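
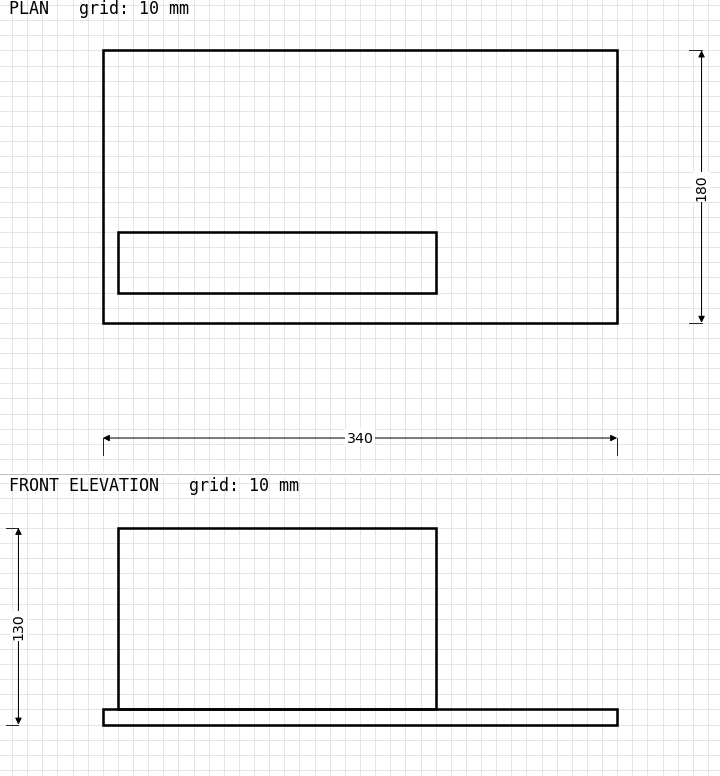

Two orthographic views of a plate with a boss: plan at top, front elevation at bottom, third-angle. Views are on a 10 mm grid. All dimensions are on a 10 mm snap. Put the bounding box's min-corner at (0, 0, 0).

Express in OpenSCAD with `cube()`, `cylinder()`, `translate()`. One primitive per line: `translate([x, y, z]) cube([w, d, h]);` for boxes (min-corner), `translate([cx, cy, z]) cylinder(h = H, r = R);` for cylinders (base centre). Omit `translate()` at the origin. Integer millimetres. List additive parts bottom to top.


cube([340, 180, 10]);
translate([10, 20, 10]) cube([210, 40, 120]);


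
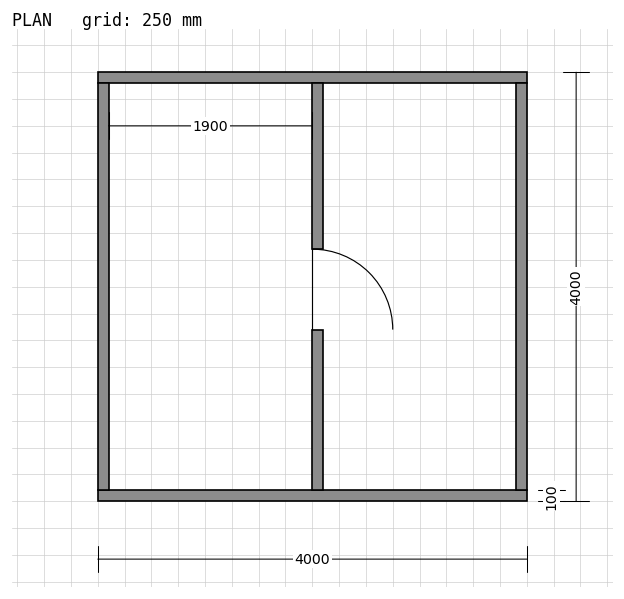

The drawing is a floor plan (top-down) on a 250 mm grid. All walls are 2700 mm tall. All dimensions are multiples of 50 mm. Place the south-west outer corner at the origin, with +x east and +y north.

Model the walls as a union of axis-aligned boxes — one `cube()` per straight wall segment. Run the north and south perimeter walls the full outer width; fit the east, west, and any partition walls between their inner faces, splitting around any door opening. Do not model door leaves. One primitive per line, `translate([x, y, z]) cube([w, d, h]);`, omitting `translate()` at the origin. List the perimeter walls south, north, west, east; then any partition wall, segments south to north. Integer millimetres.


cube([4000, 100, 2700]);
translate([0, 3900, 0]) cube([4000, 100, 2700]);
translate([0, 100, 0]) cube([100, 3800, 2700]);
translate([3900, 100, 0]) cube([100, 3800, 2700]);
translate([2000, 100, 0]) cube([100, 1500, 2700]);
translate([2000, 2350, 0]) cube([100, 1550, 2700]);


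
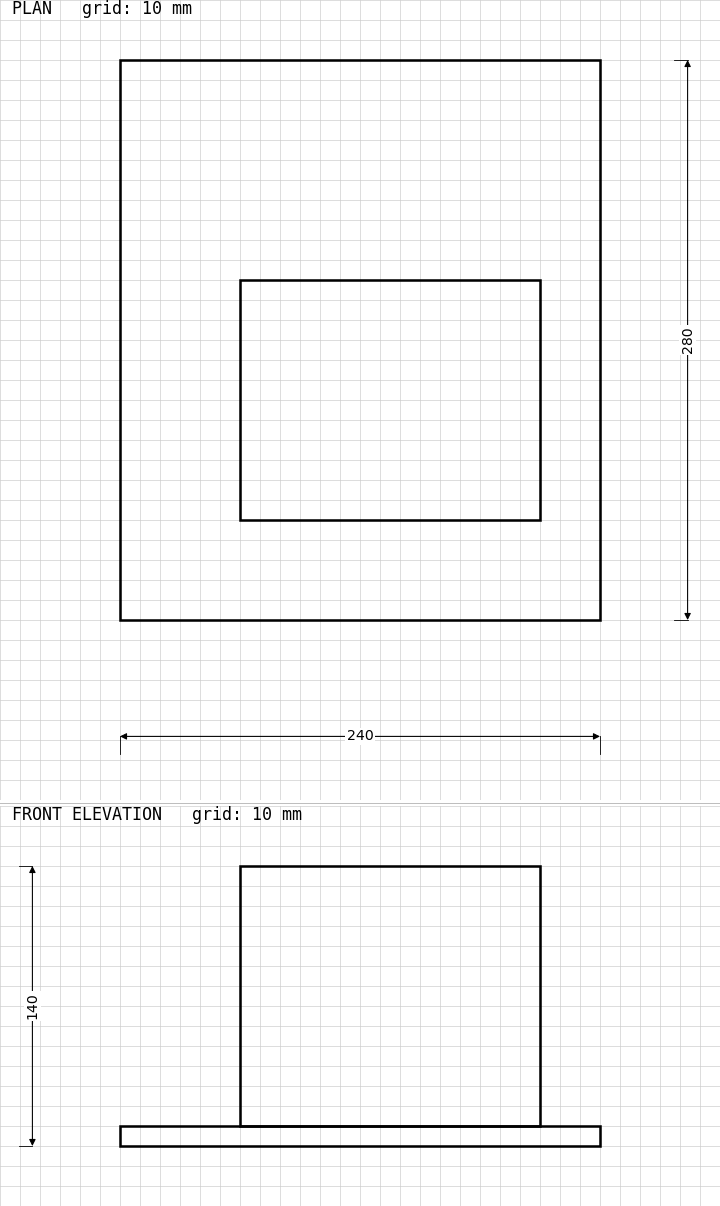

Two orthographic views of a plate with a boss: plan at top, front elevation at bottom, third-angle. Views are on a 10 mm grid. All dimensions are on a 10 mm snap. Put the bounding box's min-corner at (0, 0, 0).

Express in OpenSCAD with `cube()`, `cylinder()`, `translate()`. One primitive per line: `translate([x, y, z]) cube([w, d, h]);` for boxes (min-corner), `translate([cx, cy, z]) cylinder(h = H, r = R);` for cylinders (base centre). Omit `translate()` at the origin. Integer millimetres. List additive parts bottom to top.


cube([240, 280, 10]);
translate([60, 50, 10]) cube([150, 120, 130]);


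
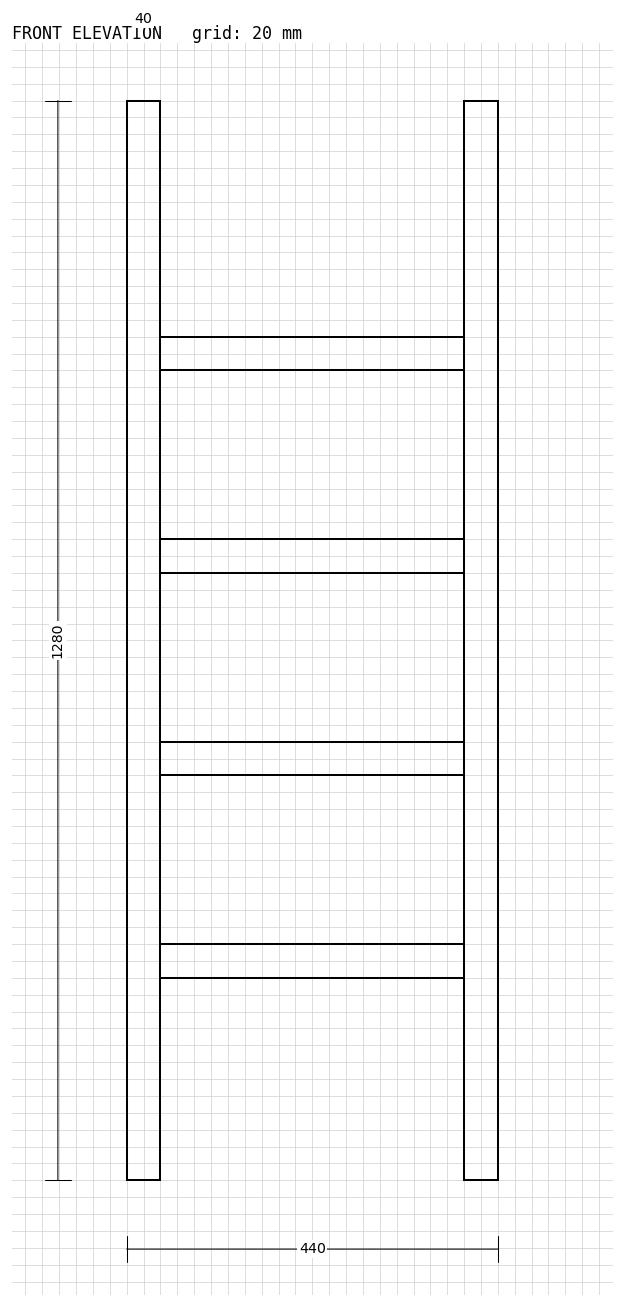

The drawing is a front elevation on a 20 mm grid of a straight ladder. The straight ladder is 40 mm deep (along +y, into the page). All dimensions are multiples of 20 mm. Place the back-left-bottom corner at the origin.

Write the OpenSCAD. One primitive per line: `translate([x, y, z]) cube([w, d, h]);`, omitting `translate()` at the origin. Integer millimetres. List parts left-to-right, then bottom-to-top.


cube([40, 40, 1280]);
translate([40, 0, 240]) cube([360, 40, 40]);
translate([40, 0, 480]) cube([360, 40, 40]);
translate([40, 0, 720]) cube([360, 40, 40]);
translate([40, 0, 960]) cube([360, 40, 40]);
translate([400, 0, 0]) cube([40, 40, 1280]);


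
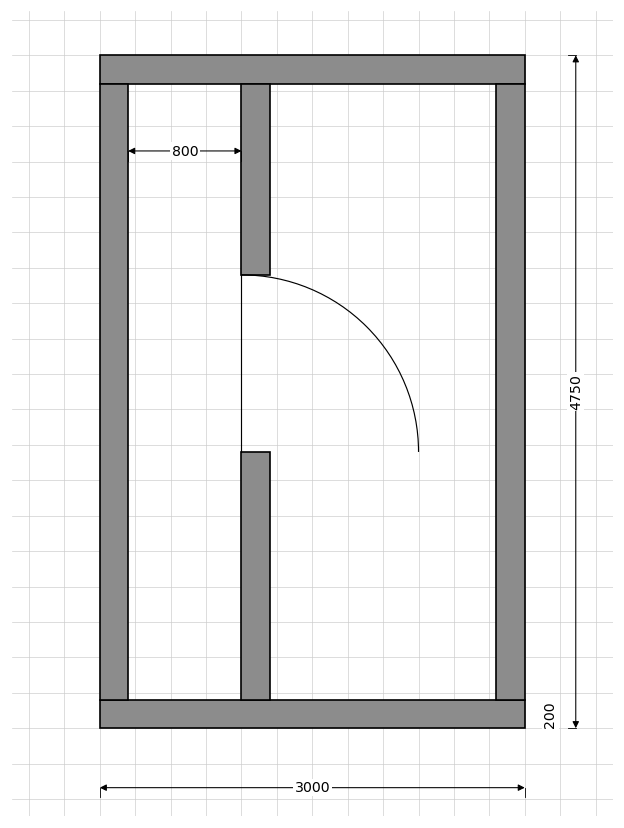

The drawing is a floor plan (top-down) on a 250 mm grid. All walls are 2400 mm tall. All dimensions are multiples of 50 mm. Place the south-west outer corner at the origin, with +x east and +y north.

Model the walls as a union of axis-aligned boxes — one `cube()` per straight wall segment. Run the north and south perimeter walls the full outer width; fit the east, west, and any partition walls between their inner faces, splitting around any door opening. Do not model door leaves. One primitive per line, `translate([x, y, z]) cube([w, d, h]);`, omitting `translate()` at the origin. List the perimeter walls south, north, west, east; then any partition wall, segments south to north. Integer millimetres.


cube([3000, 200, 2400]);
translate([0, 4550, 0]) cube([3000, 200, 2400]);
translate([0, 200, 0]) cube([200, 4350, 2400]);
translate([2800, 200, 0]) cube([200, 4350, 2400]);
translate([1000, 200, 0]) cube([200, 1750, 2400]);
translate([1000, 3200, 0]) cube([200, 1350, 2400]);


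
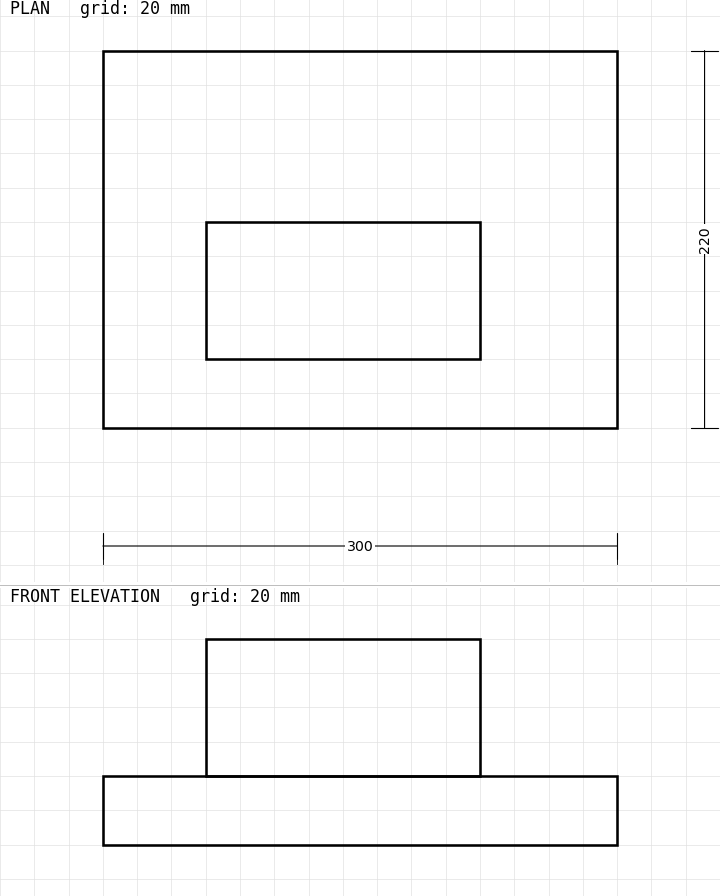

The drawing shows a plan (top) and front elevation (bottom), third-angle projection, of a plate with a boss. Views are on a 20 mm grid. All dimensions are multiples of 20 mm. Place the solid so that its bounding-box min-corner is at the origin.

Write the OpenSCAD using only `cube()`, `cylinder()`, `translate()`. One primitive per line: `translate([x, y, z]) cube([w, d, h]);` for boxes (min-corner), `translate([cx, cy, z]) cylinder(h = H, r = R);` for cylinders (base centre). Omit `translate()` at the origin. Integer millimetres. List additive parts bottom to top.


cube([300, 220, 40]);
translate([60, 40, 40]) cube([160, 80, 80]);


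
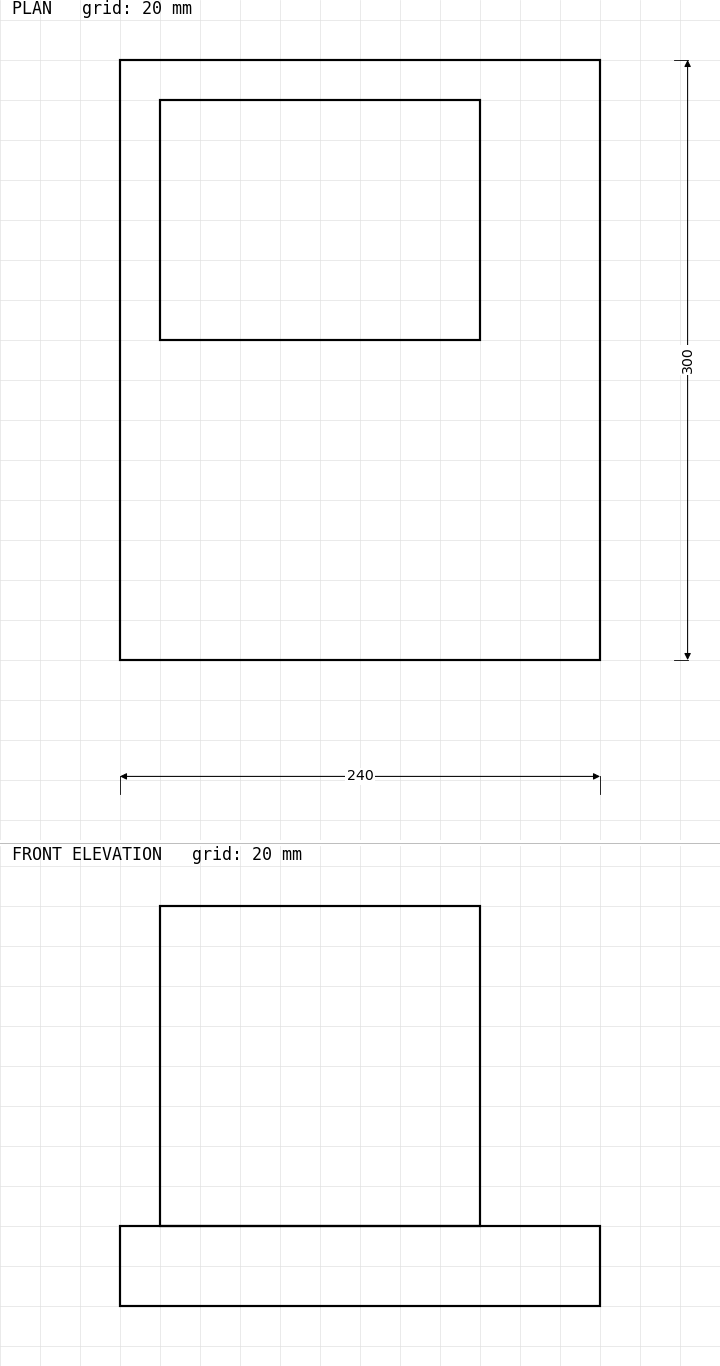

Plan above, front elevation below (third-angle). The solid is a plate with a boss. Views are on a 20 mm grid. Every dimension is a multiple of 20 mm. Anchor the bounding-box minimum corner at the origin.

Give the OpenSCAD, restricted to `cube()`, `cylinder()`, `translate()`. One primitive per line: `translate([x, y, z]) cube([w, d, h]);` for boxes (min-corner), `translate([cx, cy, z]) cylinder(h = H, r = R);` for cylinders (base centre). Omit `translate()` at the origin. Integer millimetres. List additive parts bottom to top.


cube([240, 300, 40]);
translate([20, 160, 40]) cube([160, 120, 160]);


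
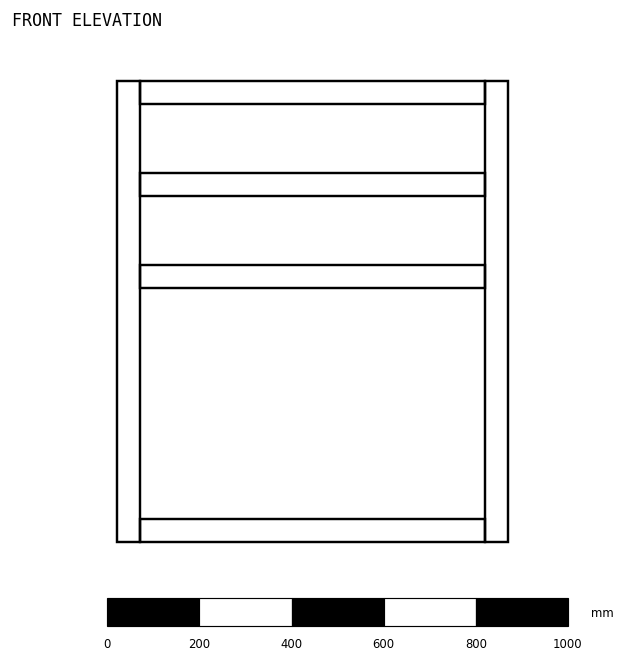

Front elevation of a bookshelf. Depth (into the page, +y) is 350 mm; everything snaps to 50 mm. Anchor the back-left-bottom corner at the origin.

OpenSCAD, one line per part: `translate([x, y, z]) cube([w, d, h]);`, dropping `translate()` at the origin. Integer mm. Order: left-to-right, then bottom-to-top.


cube([50, 350, 1000]);
translate([50, 0, 0]) cube([750, 350, 50]);
translate([50, 0, 550]) cube([750, 350, 50]);
translate([50, 0, 750]) cube([750, 350, 50]);
translate([50, 0, 950]) cube([750, 350, 50]);
translate([800, 0, 0]) cube([50, 350, 1000]);


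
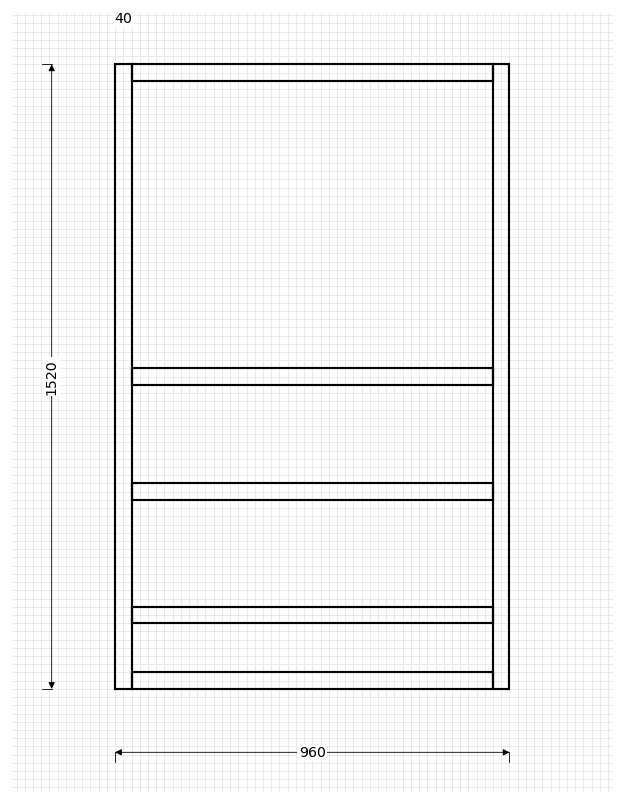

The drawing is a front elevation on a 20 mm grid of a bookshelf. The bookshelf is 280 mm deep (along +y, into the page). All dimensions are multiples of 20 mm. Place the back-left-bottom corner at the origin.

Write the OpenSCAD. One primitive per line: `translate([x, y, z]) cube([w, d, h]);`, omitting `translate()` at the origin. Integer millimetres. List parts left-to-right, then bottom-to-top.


cube([40, 280, 1520]);
translate([40, 0, 0]) cube([880, 280, 40]);
translate([40, 0, 160]) cube([880, 280, 40]);
translate([40, 0, 460]) cube([880, 280, 40]);
translate([40, 0, 740]) cube([880, 280, 40]);
translate([40, 0, 1480]) cube([880, 280, 40]);
translate([920, 0, 0]) cube([40, 280, 1520]);


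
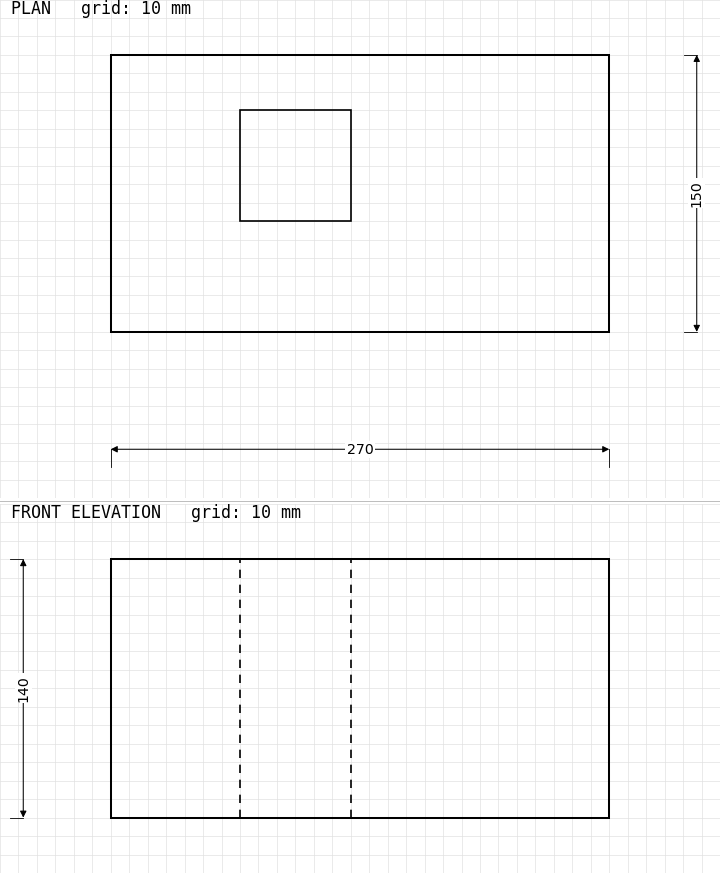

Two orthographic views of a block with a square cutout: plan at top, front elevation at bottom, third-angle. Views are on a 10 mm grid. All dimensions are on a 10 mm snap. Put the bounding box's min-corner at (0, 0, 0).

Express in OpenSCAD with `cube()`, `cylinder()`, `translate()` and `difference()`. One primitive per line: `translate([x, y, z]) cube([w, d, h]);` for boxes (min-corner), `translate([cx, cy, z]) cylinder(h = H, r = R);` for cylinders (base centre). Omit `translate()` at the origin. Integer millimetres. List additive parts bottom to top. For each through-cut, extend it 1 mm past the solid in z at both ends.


difference() {
  cube([270, 150, 140]);
  translate([70, 60, -1]) cube([60, 60, 142]);
}


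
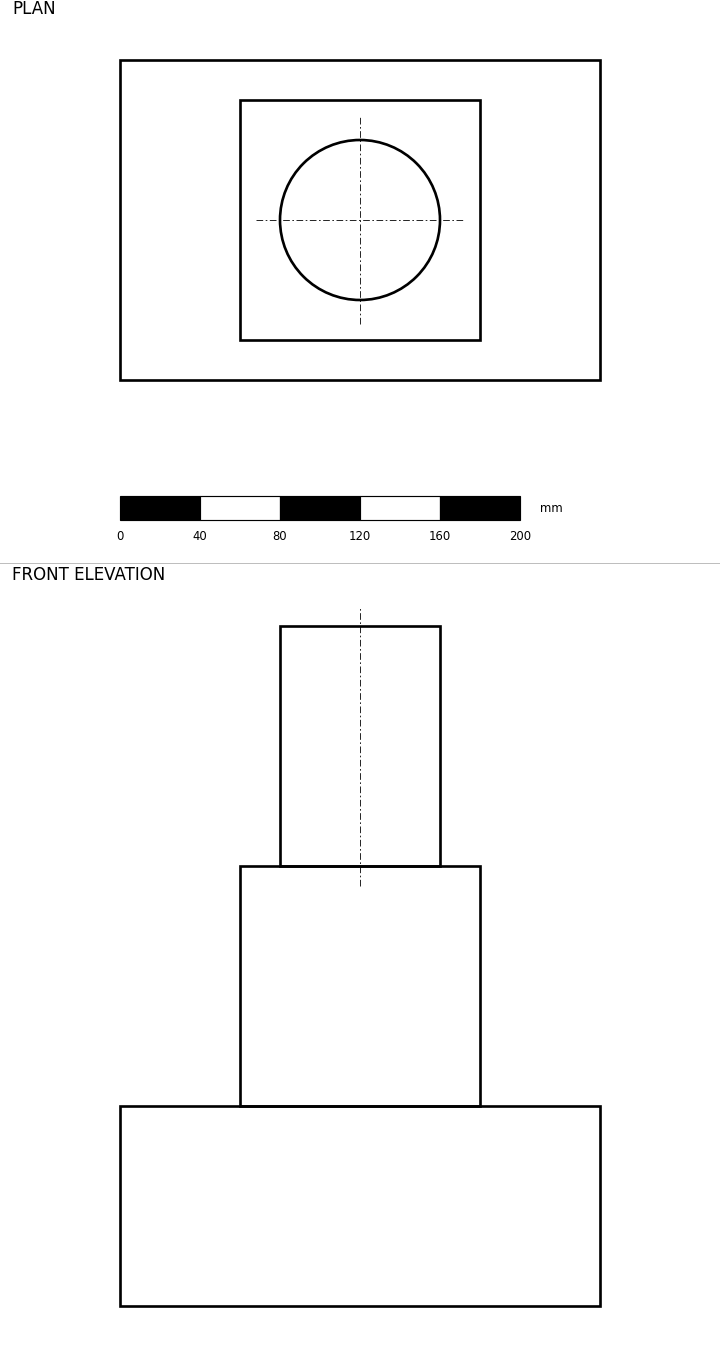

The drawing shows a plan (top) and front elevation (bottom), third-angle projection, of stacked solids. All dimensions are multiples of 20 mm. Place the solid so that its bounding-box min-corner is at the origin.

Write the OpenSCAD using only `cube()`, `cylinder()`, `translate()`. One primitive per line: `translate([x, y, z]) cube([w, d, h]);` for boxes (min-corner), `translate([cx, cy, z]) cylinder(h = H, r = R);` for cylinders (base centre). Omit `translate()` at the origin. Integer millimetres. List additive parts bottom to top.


cube([240, 160, 100]);
translate([60, 20, 100]) cube([120, 120, 120]);
translate([120, 80, 220]) cylinder(h = 120, r = 40);


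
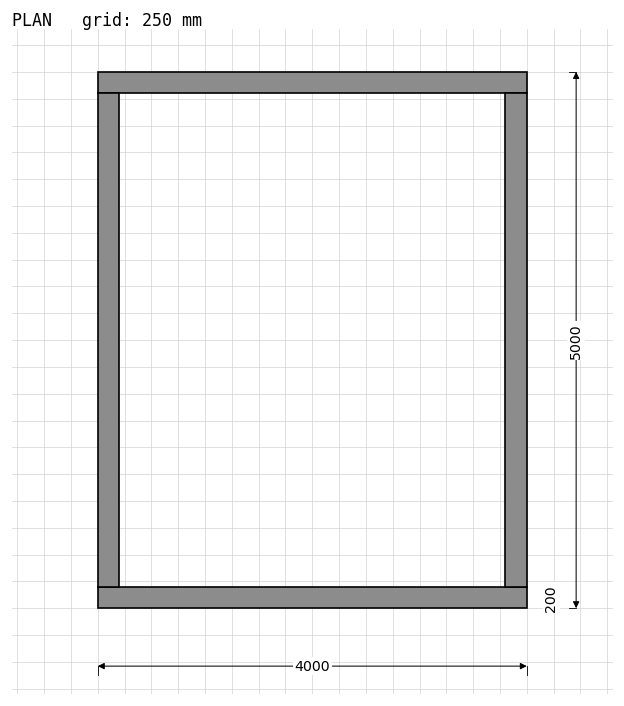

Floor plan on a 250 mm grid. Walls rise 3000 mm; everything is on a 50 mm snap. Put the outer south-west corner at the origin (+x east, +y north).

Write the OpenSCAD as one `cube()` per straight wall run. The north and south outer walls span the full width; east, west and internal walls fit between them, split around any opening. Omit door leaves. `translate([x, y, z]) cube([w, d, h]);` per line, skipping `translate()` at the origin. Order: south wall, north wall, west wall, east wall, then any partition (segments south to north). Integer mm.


cube([4000, 200, 3000]);
translate([0, 4800, 0]) cube([4000, 200, 3000]);
translate([0, 200, 0]) cube([200, 4600, 3000]);
translate([3800, 200, 0]) cube([200, 4600, 3000]);


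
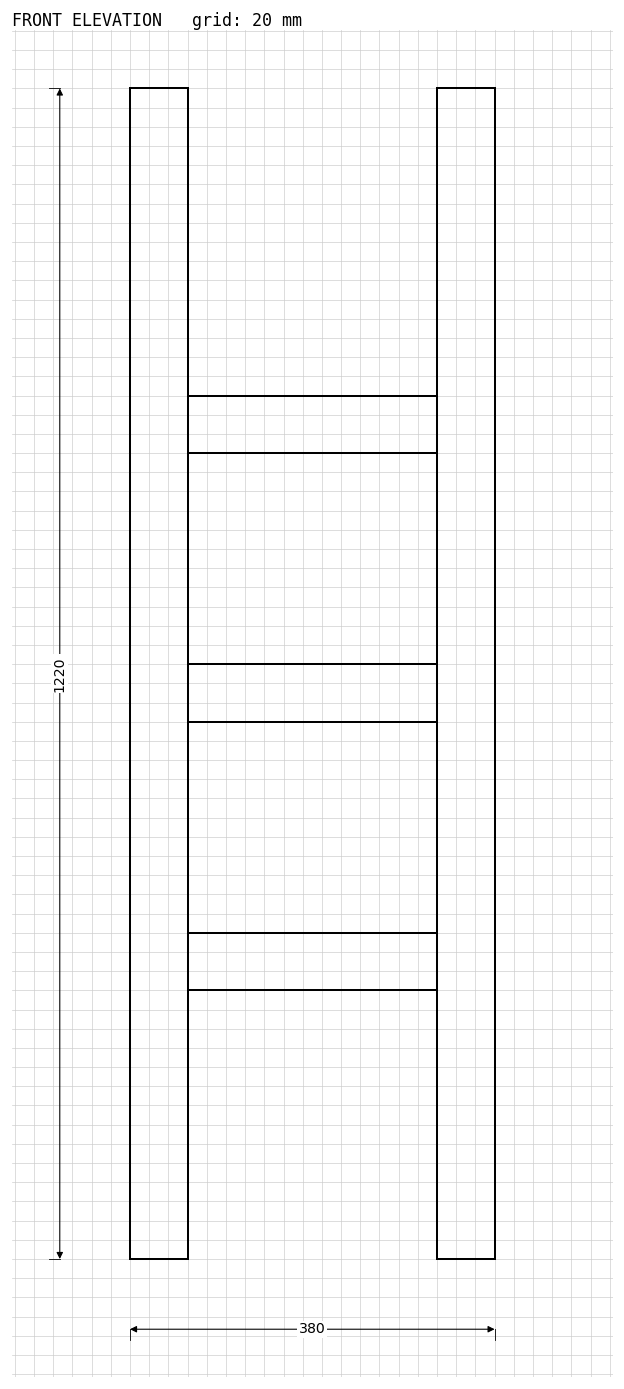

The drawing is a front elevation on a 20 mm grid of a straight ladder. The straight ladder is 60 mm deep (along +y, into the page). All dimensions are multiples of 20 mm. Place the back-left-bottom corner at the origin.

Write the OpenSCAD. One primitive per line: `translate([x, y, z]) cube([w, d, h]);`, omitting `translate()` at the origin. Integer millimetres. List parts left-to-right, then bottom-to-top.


cube([60, 60, 1220]);
translate([60, 0, 280]) cube([260, 60, 60]);
translate([60, 0, 560]) cube([260, 60, 60]);
translate([60, 0, 840]) cube([260, 60, 60]);
translate([320, 0, 0]) cube([60, 60, 1220]);


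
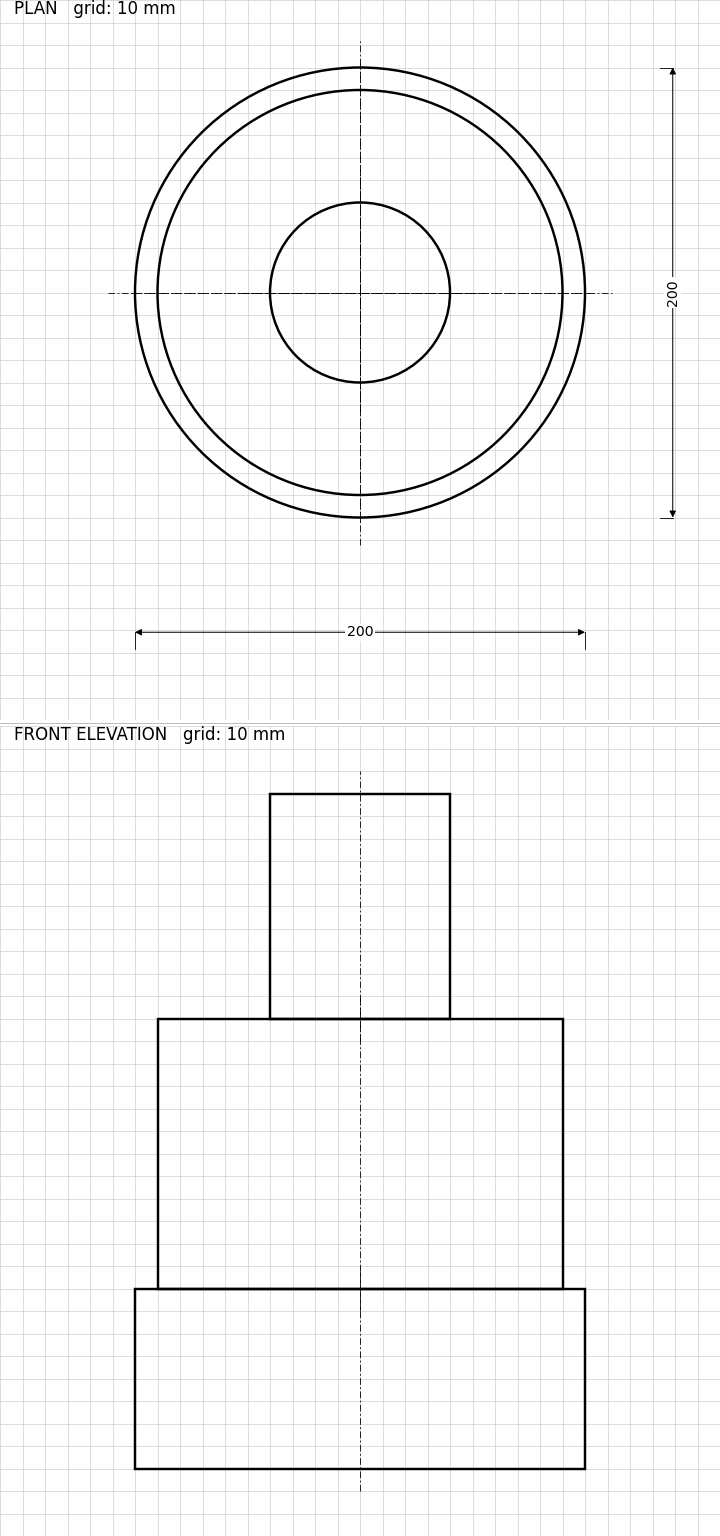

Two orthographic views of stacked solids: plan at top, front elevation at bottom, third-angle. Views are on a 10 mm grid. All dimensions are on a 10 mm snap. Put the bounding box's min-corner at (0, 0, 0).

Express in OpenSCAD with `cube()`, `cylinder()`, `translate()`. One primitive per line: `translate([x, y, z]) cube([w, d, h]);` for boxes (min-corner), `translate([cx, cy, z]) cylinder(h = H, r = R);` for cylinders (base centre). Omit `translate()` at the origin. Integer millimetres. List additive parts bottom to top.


translate([100, 100, 0]) cylinder(h = 80, r = 100);
translate([100, 100, 80]) cylinder(h = 120, r = 90);
translate([100, 100, 200]) cylinder(h = 100, r = 40);


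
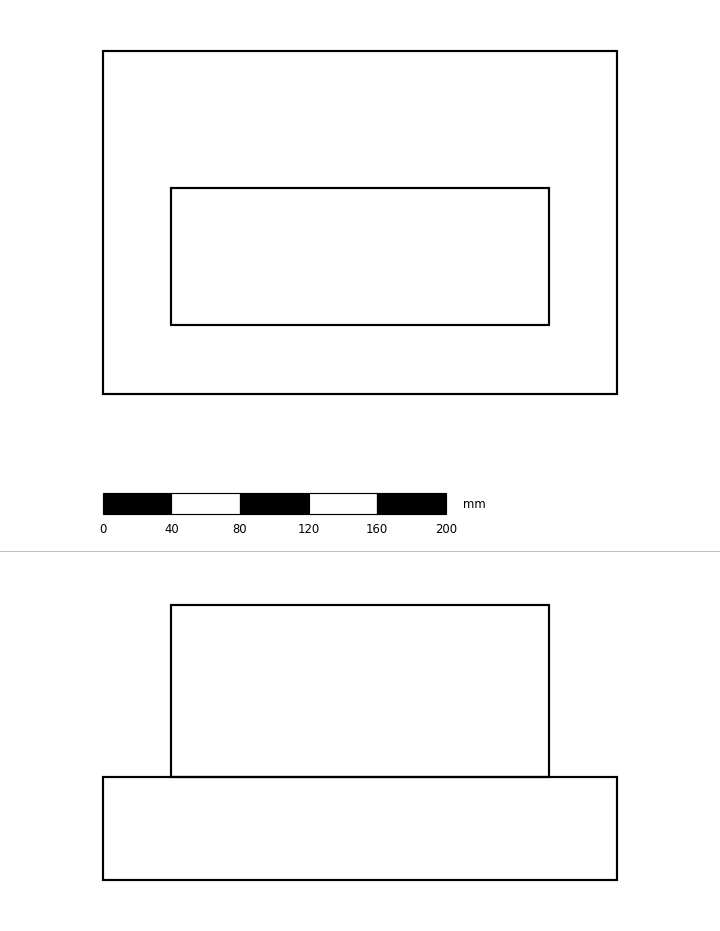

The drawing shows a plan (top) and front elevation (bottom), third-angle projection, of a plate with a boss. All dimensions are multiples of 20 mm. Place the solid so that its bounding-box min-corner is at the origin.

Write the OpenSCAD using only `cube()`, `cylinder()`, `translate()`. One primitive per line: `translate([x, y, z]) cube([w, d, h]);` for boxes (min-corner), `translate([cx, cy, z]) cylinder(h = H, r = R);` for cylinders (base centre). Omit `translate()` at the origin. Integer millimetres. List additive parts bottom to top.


cube([300, 200, 60]);
translate([40, 40, 60]) cube([220, 80, 100]);


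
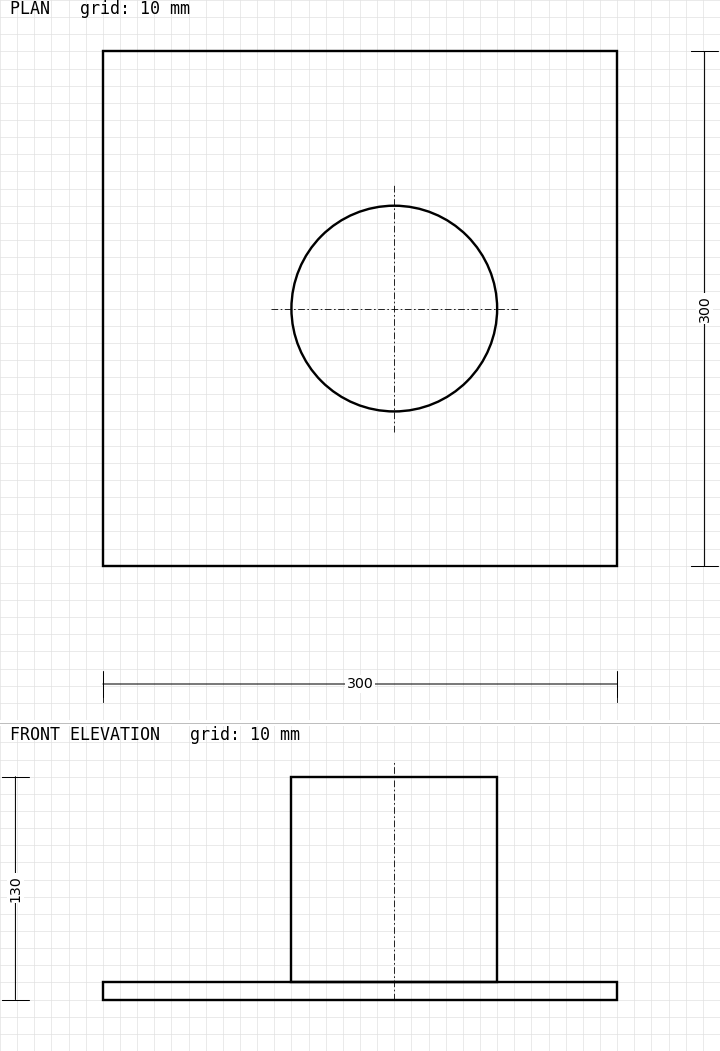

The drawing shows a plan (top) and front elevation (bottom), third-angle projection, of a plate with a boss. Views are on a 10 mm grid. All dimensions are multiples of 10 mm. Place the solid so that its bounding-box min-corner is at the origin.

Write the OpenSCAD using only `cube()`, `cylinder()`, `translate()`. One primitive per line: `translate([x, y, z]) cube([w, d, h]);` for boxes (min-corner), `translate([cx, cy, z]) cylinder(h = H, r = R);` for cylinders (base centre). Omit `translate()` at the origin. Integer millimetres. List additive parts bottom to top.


cube([300, 300, 10]);
translate([170, 150, 10]) cylinder(h = 120, r = 60);


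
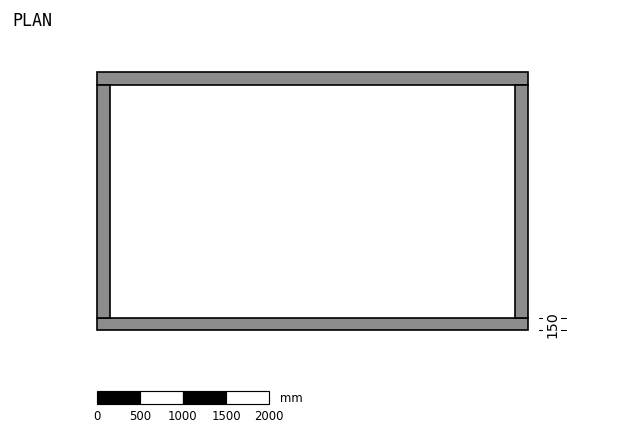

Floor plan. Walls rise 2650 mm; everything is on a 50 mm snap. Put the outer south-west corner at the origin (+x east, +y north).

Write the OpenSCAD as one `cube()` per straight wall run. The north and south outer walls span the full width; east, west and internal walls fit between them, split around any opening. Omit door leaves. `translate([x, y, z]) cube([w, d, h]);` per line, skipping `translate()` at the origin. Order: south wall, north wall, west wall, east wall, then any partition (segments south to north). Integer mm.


cube([5000, 150, 2650]);
translate([0, 2850, 0]) cube([5000, 150, 2650]);
translate([0, 150, 0]) cube([150, 2700, 2650]);
translate([4850, 150, 0]) cube([150, 2700, 2650]);


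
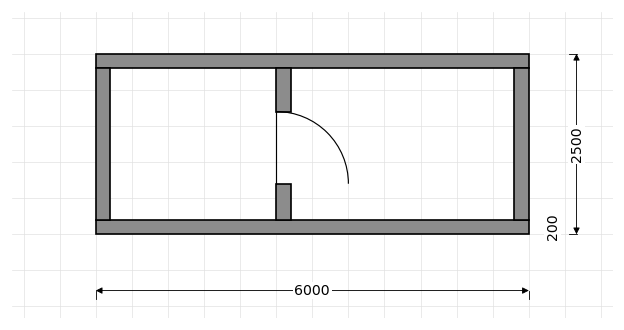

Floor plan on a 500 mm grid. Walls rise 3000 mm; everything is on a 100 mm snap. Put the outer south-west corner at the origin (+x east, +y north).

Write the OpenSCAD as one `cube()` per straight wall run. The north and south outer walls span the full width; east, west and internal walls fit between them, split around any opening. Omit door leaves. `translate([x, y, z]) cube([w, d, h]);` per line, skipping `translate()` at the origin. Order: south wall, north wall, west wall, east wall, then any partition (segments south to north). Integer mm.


cube([6000, 200, 3000]);
translate([0, 2300, 0]) cube([6000, 200, 3000]);
translate([0, 200, 0]) cube([200, 2100, 3000]);
translate([5800, 200, 0]) cube([200, 2100, 3000]);
translate([2500, 200, 0]) cube([200, 500, 3000]);
translate([2500, 1700, 0]) cube([200, 600, 3000]);


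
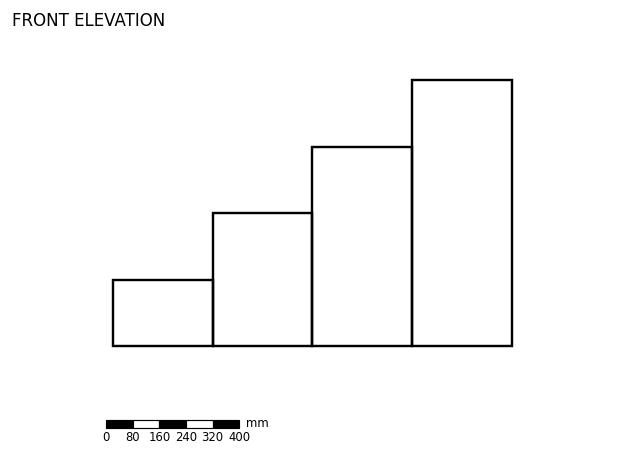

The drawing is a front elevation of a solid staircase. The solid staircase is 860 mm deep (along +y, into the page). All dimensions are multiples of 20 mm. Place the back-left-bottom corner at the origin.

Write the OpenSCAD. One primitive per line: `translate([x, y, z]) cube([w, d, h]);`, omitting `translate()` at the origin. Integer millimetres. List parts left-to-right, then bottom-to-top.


cube([300, 860, 200]);
translate([300, 0, 0]) cube([300, 860, 400]);
translate([600, 0, 0]) cube([300, 860, 600]);
translate([900, 0, 0]) cube([300, 860, 800]);


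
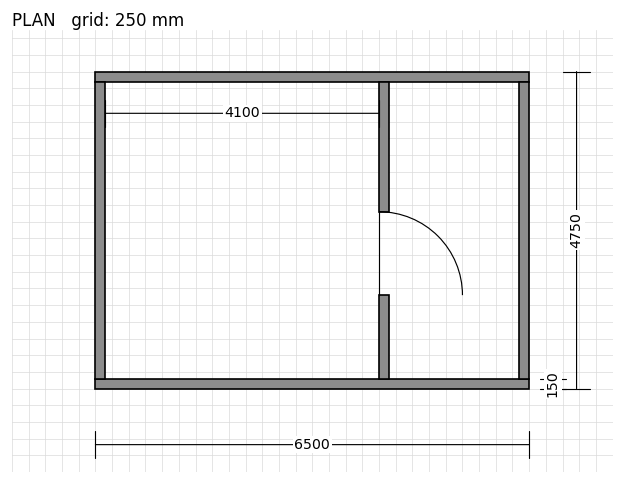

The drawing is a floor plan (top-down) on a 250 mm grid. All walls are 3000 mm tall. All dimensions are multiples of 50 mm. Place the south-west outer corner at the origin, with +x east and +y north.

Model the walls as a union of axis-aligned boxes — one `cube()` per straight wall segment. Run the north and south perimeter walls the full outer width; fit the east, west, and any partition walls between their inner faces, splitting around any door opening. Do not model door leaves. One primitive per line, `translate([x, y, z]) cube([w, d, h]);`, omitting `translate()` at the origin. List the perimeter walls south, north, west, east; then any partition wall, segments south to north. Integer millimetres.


cube([6500, 150, 3000]);
translate([0, 4600, 0]) cube([6500, 150, 3000]);
translate([0, 150, 0]) cube([150, 4450, 3000]);
translate([6350, 150, 0]) cube([150, 4450, 3000]);
translate([4250, 150, 0]) cube([150, 1250, 3000]);
translate([4250, 2650, 0]) cube([150, 1950, 3000]);


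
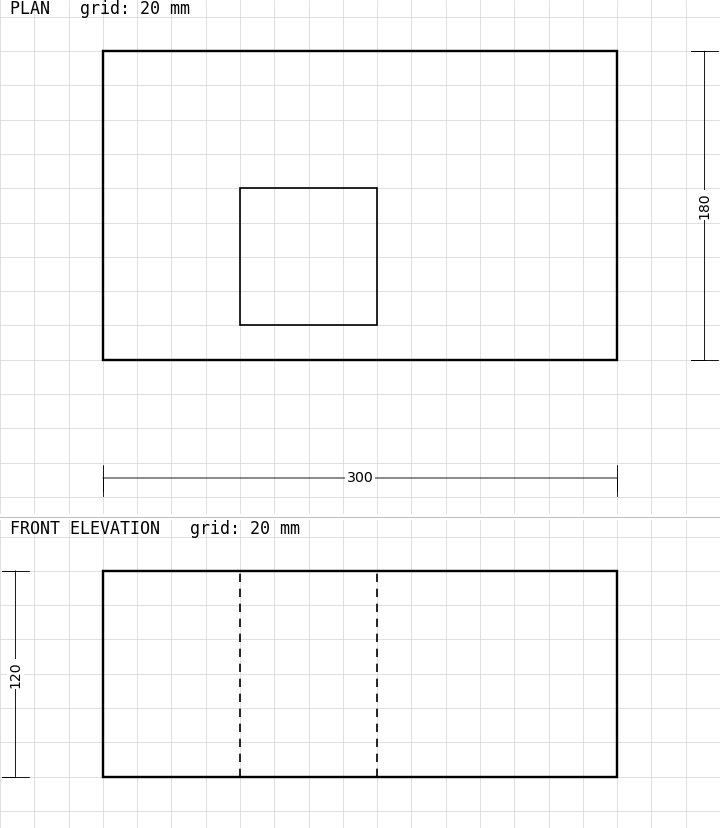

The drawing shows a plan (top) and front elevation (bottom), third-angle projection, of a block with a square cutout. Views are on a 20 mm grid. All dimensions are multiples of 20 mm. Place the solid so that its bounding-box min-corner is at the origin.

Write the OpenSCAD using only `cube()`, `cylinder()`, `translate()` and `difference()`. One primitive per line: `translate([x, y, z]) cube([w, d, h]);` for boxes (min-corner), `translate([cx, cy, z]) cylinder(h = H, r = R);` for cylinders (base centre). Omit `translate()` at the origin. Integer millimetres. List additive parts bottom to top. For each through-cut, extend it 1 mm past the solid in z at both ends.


difference() {
  cube([300, 180, 120]);
  translate([80, 20, -1]) cube([80, 80, 122]);
}


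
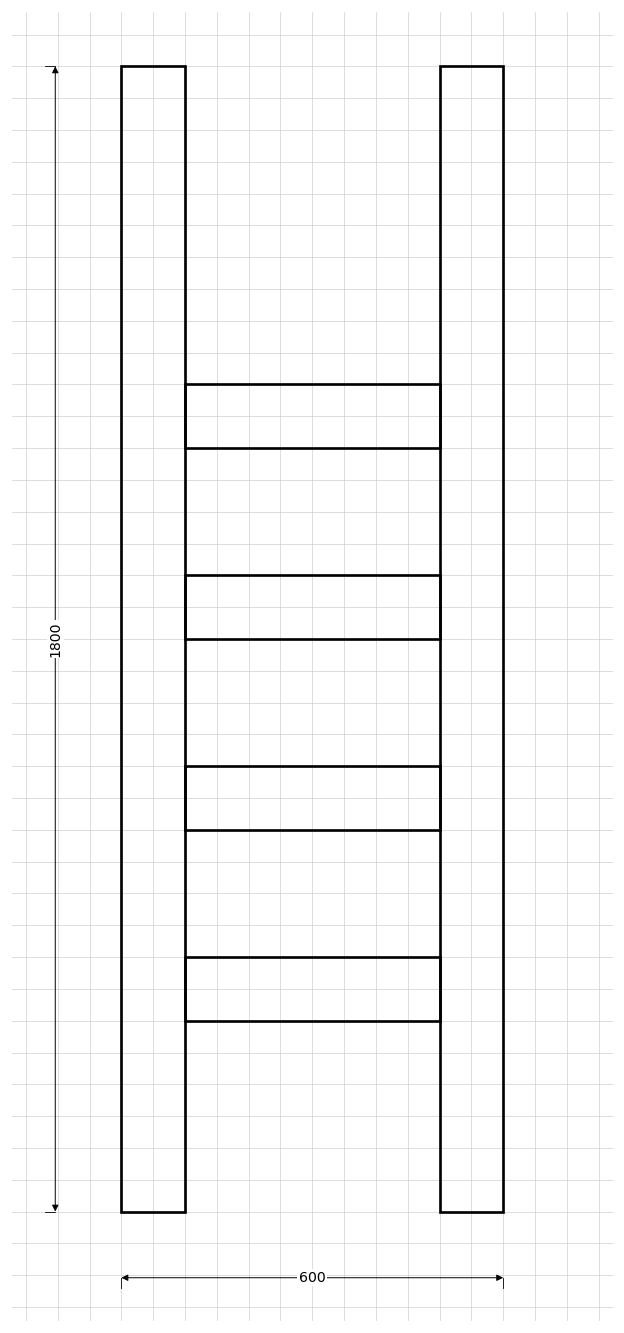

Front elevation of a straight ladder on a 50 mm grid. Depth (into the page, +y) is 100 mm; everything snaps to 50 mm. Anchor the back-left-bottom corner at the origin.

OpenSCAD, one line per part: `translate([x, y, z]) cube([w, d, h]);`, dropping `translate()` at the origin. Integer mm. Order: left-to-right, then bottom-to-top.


cube([100, 100, 1800]);
translate([100, 0, 300]) cube([400, 100, 100]);
translate([100, 0, 600]) cube([400, 100, 100]);
translate([100, 0, 900]) cube([400, 100, 100]);
translate([100, 0, 1200]) cube([400, 100, 100]);
translate([500, 0, 0]) cube([100, 100, 1800]);


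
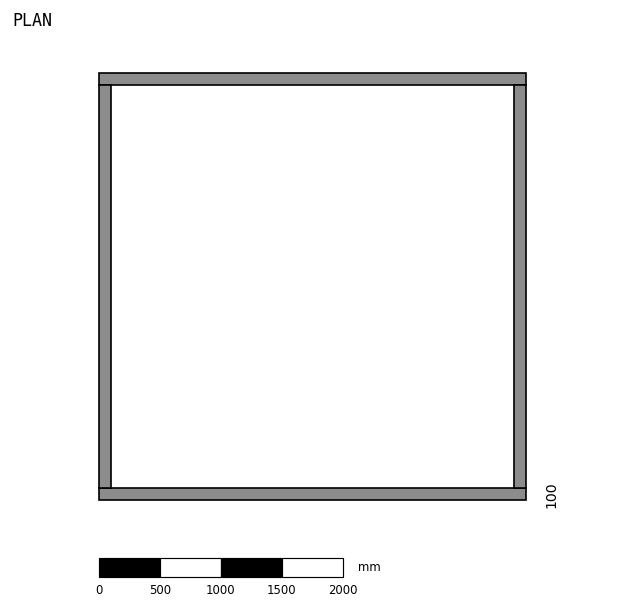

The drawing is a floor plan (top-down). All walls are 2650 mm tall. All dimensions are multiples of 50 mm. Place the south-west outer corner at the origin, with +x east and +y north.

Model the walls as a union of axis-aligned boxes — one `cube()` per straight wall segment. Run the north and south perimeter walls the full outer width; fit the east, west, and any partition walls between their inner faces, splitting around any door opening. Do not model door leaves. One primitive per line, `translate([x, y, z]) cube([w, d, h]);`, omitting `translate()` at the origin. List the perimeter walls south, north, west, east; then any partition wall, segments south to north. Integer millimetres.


cube([3500, 100, 2650]);
translate([0, 3400, 0]) cube([3500, 100, 2650]);
translate([0, 100, 0]) cube([100, 3300, 2650]);
translate([3400, 100, 0]) cube([100, 3300, 2650]);


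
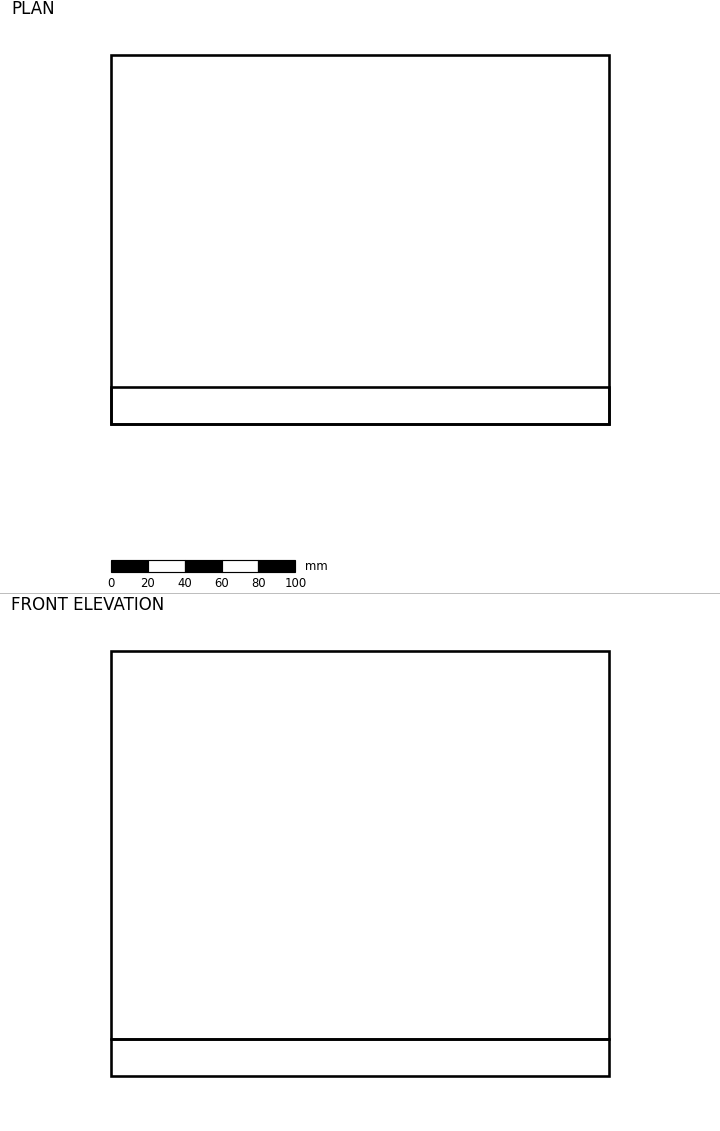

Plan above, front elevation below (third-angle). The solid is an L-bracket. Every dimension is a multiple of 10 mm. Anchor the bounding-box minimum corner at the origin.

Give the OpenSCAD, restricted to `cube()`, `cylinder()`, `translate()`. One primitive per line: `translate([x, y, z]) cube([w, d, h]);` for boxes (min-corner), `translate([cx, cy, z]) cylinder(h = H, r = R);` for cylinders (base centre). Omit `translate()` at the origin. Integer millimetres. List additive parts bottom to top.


cube([270, 200, 20]);
translate([0, 0, 20]) cube([270, 20, 210]);


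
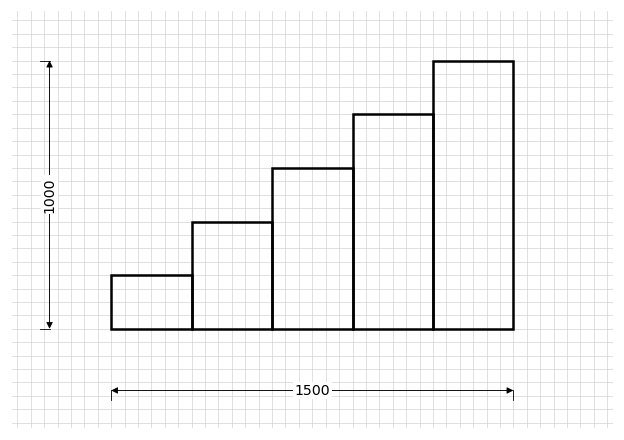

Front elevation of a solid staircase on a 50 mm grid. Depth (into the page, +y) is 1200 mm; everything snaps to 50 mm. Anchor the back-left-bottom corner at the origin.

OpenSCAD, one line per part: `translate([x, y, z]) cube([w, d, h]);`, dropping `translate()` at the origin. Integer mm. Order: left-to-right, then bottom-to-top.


cube([300, 1200, 200]);
translate([300, 0, 0]) cube([300, 1200, 400]);
translate([600, 0, 0]) cube([300, 1200, 600]);
translate([900, 0, 0]) cube([300, 1200, 800]);
translate([1200, 0, 0]) cube([300, 1200, 1000]);


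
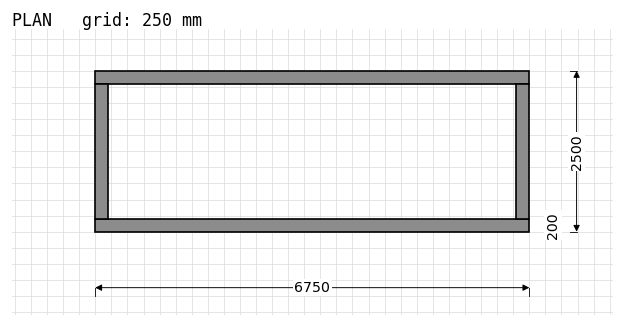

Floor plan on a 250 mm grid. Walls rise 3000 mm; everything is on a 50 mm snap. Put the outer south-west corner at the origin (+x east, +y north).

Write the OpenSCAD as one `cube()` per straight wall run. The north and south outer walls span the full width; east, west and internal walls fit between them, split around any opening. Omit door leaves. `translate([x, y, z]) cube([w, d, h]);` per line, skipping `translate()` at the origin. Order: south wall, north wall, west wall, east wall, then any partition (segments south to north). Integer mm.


cube([6750, 200, 3000]);
translate([0, 2300, 0]) cube([6750, 200, 3000]);
translate([0, 200, 0]) cube([200, 2100, 3000]);
translate([6550, 200, 0]) cube([200, 2100, 3000]);


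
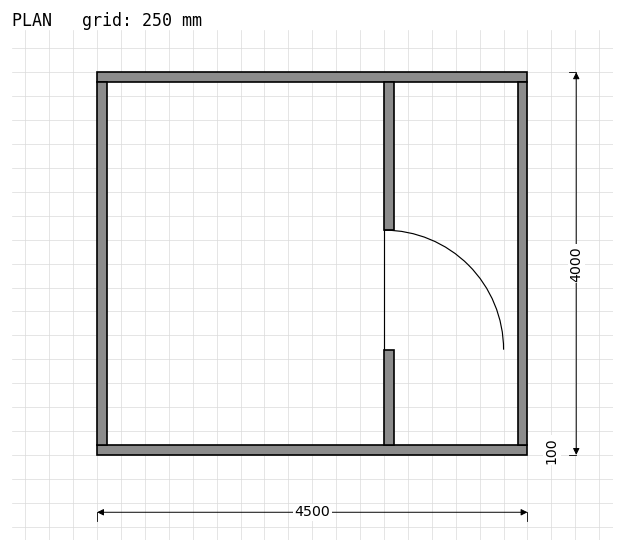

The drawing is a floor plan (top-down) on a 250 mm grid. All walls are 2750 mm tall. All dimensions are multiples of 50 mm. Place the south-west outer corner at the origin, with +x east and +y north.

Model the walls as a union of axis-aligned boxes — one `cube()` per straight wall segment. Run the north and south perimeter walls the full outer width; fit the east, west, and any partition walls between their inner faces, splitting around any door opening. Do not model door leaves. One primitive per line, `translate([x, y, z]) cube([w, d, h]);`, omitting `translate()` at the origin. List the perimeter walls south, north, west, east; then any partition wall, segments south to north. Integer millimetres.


cube([4500, 100, 2750]);
translate([0, 3900, 0]) cube([4500, 100, 2750]);
translate([0, 100, 0]) cube([100, 3800, 2750]);
translate([4400, 100, 0]) cube([100, 3800, 2750]);
translate([3000, 100, 0]) cube([100, 1000, 2750]);
translate([3000, 2350, 0]) cube([100, 1550, 2750]);


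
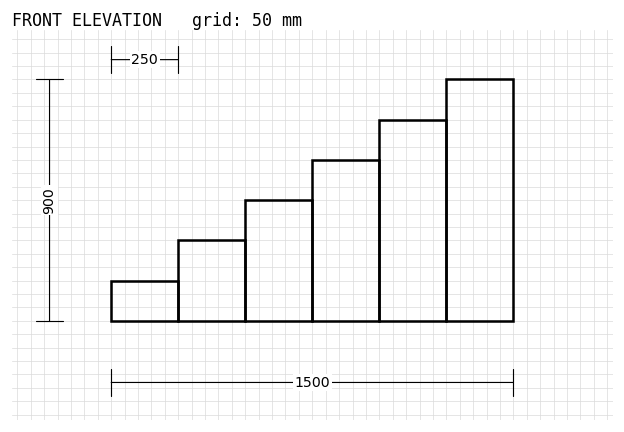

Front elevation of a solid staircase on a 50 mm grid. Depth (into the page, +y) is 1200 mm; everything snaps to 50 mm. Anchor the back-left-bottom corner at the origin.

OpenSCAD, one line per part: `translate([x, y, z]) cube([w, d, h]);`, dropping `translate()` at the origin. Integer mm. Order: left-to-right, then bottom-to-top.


cube([250, 1200, 150]);
translate([250, 0, 0]) cube([250, 1200, 300]);
translate([500, 0, 0]) cube([250, 1200, 450]);
translate([750, 0, 0]) cube([250, 1200, 600]);
translate([1000, 0, 0]) cube([250, 1200, 750]);
translate([1250, 0, 0]) cube([250, 1200, 900]);


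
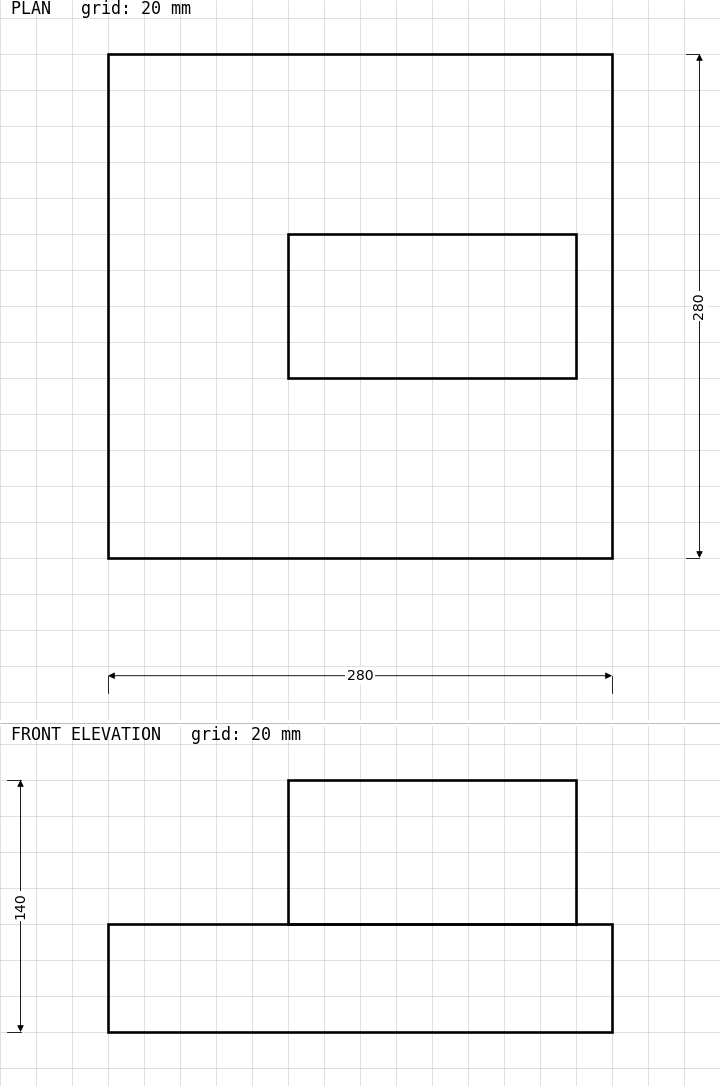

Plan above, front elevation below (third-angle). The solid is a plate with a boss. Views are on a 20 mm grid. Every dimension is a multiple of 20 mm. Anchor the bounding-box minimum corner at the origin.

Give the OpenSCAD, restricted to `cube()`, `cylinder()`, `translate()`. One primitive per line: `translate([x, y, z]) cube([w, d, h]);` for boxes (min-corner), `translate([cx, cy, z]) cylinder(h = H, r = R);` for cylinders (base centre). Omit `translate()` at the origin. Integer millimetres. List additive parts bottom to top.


cube([280, 280, 60]);
translate([100, 100, 60]) cube([160, 80, 80]);


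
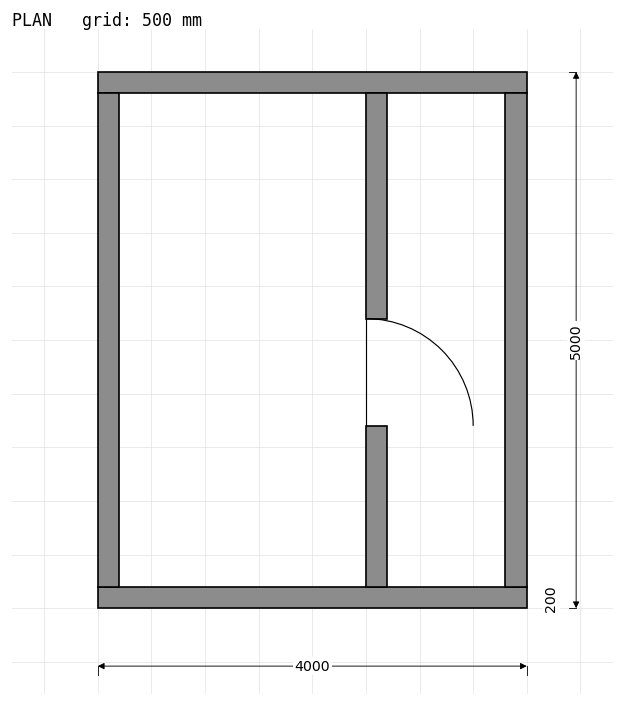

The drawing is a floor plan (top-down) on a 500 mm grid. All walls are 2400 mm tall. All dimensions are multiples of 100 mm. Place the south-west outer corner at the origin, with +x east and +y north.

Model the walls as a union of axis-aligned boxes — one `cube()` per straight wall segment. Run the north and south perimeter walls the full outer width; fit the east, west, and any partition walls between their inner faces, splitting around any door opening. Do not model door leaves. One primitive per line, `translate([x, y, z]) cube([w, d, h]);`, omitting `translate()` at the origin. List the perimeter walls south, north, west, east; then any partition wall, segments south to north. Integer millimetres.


cube([4000, 200, 2400]);
translate([0, 4800, 0]) cube([4000, 200, 2400]);
translate([0, 200, 0]) cube([200, 4600, 2400]);
translate([3800, 200, 0]) cube([200, 4600, 2400]);
translate([2500, 200, 0]) cube([200, 1500, 2400]);
translate([2500, 2700, 0]) cube([200, 2100, 2400]);


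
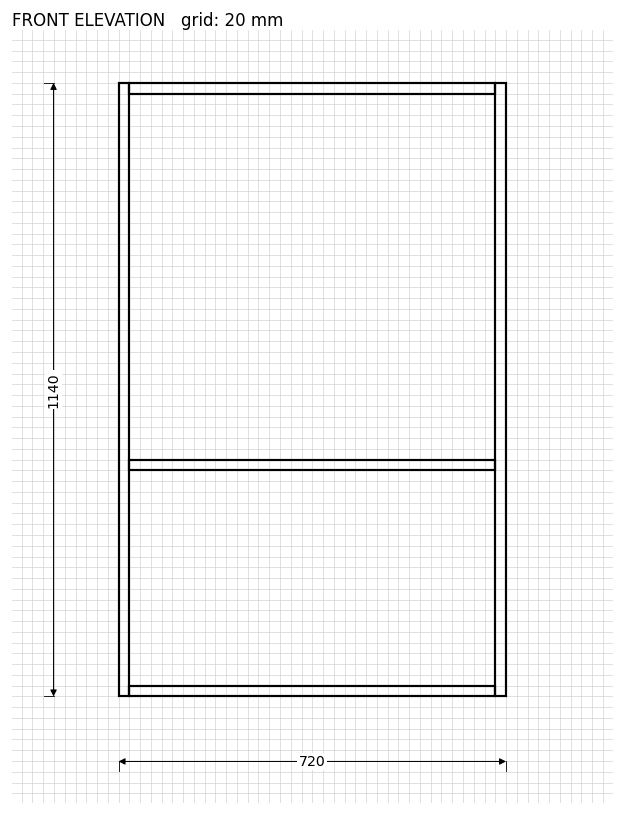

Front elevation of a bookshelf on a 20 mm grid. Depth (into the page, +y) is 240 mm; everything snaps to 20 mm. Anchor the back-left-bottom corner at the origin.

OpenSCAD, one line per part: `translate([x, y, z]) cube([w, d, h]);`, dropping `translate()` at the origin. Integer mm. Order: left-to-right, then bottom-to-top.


cube([20, 240, 1140]);
translate([20, 0, 0]) cube([680, 240, 20]);
translate([20, 0, 420]) cube([680, 240, 20]);
translate([20, 0, 1120]) cube([680, 240, 20]);
translate([700, 0, 0]) cube([20, 240, 1140]);


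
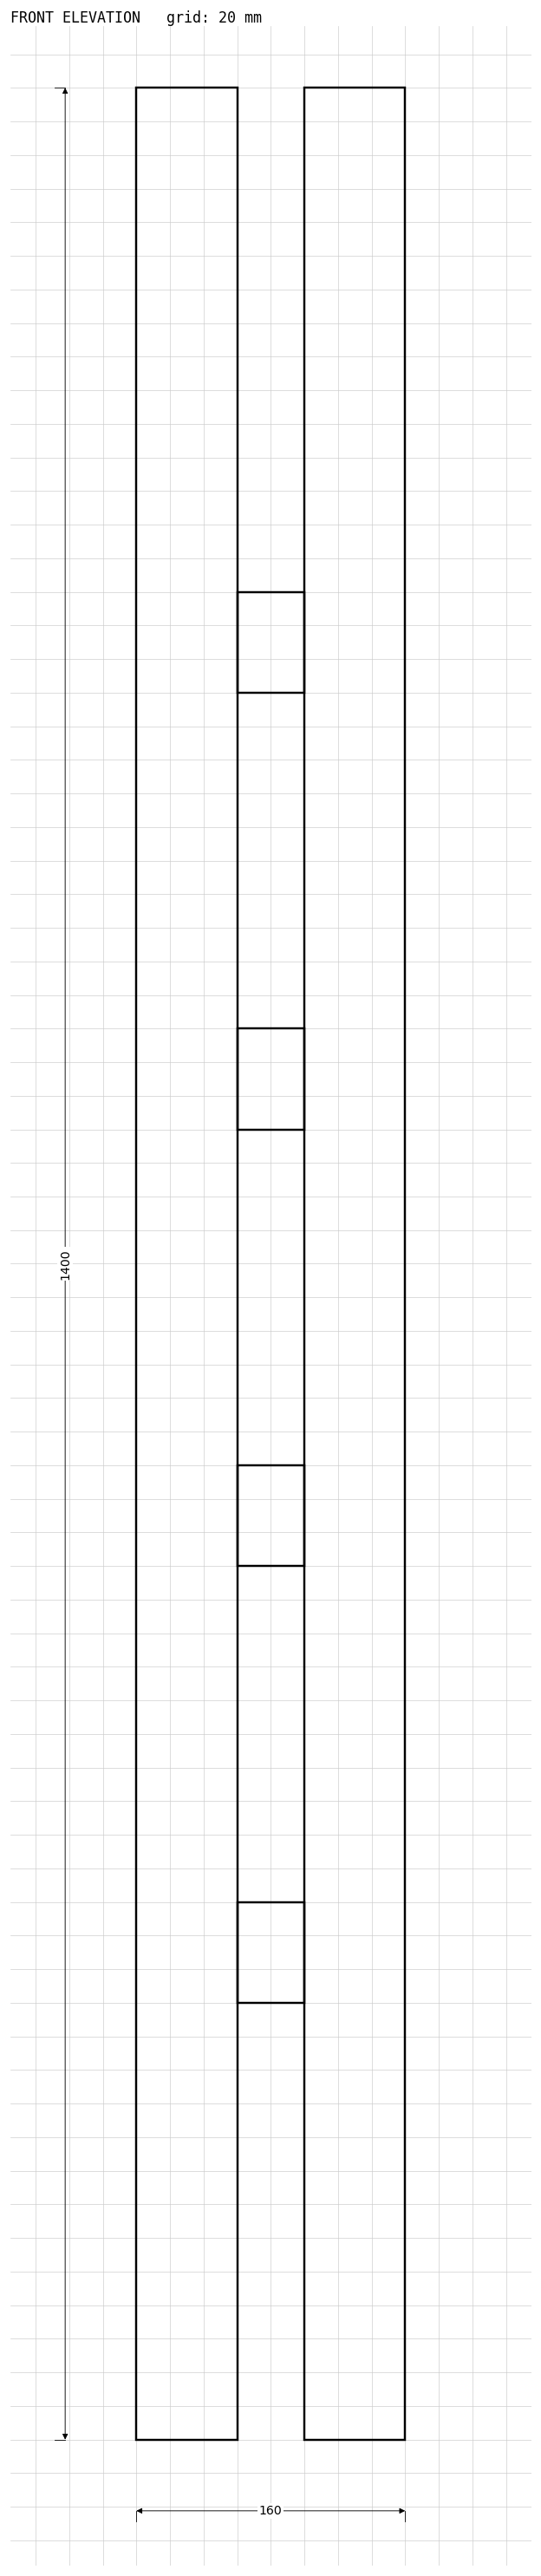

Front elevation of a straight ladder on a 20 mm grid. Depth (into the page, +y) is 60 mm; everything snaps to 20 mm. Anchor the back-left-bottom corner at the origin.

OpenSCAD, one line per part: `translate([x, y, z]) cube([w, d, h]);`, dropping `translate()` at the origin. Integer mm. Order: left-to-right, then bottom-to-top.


cube([60, 60, 1400]);
translate([60, 0, 260]) cube([40, 60, 60]);
translate([60, 0, 520]) cube([40, 60, 60]);
translate([60, 0, 780]) cube([40, 60, 60]);
translate([60, 0, 1040]) cube([40, 60, 60]);
translate([100, 0, 0]) cube([60, 60, 1400]);


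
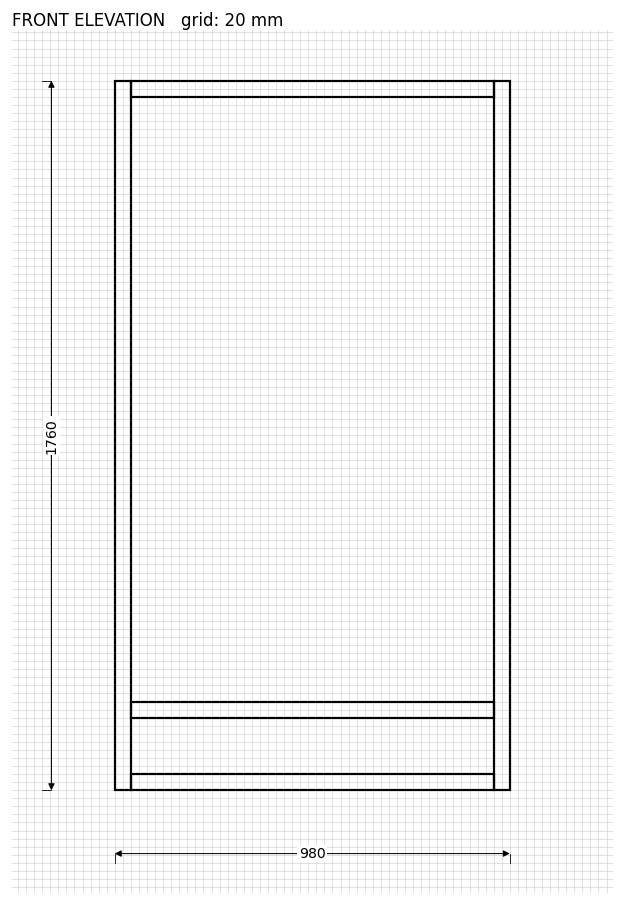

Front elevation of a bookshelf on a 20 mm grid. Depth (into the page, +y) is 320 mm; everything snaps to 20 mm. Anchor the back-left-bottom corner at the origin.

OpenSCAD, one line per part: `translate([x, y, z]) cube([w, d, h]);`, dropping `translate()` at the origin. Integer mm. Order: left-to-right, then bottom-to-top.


cube([40, 320, 1760]);
translate([40, 0, 0]) cube([900, 320, 40]);
translate([40, 0, 180]) cube([900, 320, 40]);
translate([40, 0, 1720]) cube([900, 320, 40]);
translate([940, 0, 0]) cube([40, 320, 1760]);


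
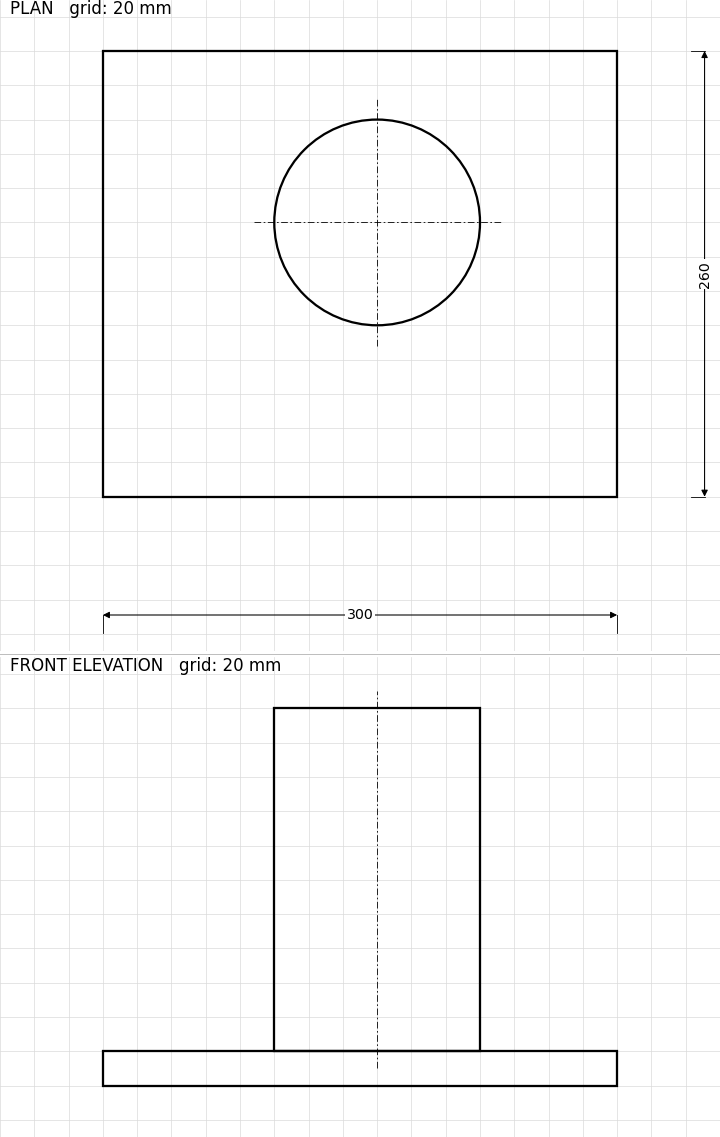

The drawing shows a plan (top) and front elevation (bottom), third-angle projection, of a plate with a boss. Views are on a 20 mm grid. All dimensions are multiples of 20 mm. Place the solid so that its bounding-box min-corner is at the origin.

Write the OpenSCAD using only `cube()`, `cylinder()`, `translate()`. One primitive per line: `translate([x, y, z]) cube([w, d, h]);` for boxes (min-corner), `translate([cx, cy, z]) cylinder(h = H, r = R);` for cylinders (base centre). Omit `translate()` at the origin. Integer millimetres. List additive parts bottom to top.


cube([300, 260, 20]);
translate([160, 160, 20]) cylinder(h = 200, r = 60);


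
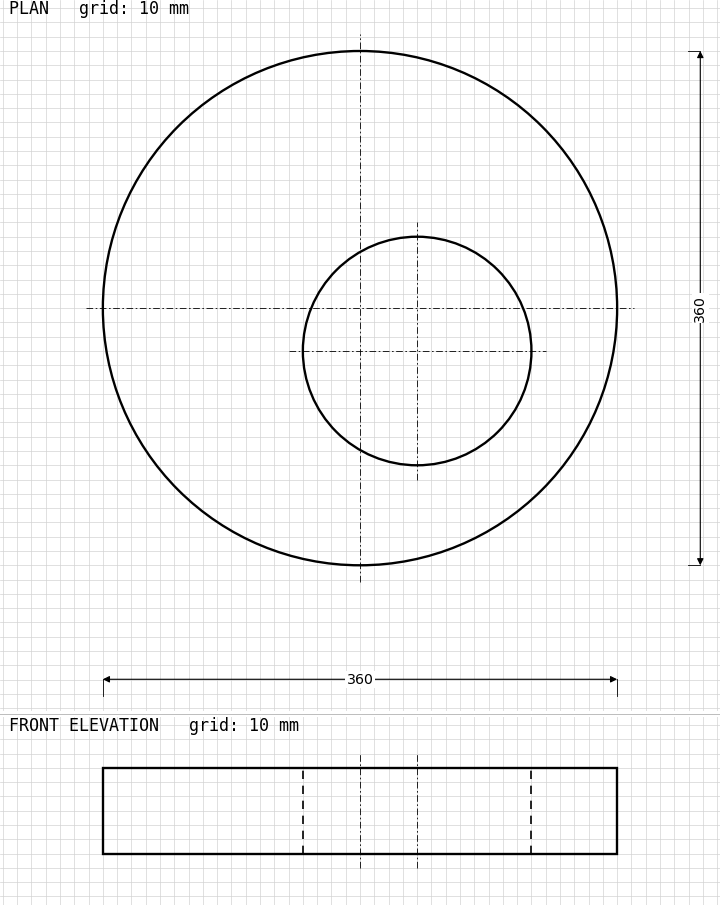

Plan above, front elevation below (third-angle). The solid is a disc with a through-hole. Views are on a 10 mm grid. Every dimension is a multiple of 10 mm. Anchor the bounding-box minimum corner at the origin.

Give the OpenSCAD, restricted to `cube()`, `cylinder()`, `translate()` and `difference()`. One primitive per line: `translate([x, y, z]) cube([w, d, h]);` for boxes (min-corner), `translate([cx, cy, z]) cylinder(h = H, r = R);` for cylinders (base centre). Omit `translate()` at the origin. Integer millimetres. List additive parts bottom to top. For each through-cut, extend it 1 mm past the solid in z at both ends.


difference() {
  translate([180, 180, 0]) cylinder(h = 60, r = 180);
  translate([220, 150, -1]) cylinder(h = 62, r = 80);
}


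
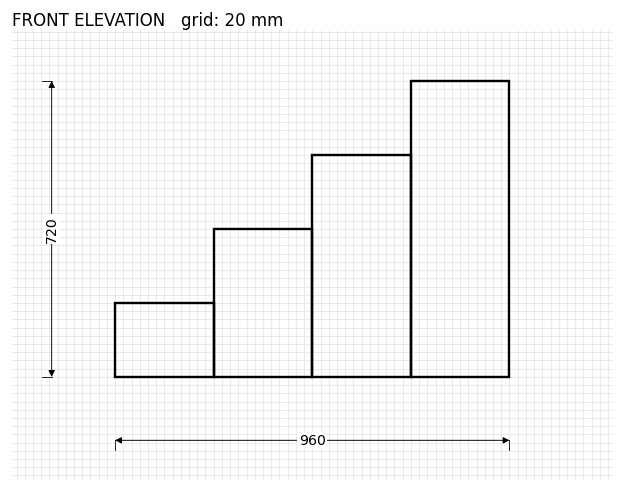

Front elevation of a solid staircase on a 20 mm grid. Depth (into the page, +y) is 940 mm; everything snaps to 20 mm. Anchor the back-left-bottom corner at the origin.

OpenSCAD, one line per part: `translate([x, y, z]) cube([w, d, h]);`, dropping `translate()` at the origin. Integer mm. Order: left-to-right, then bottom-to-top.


cube([240, 940, 180]);
translate([240, 0, 0]) cube([240, 940, 360]);
translate([480, 0, 0]) cube([240, 940, 540]);
translate([720, 0, 0]) cube([240, 940, 720]);


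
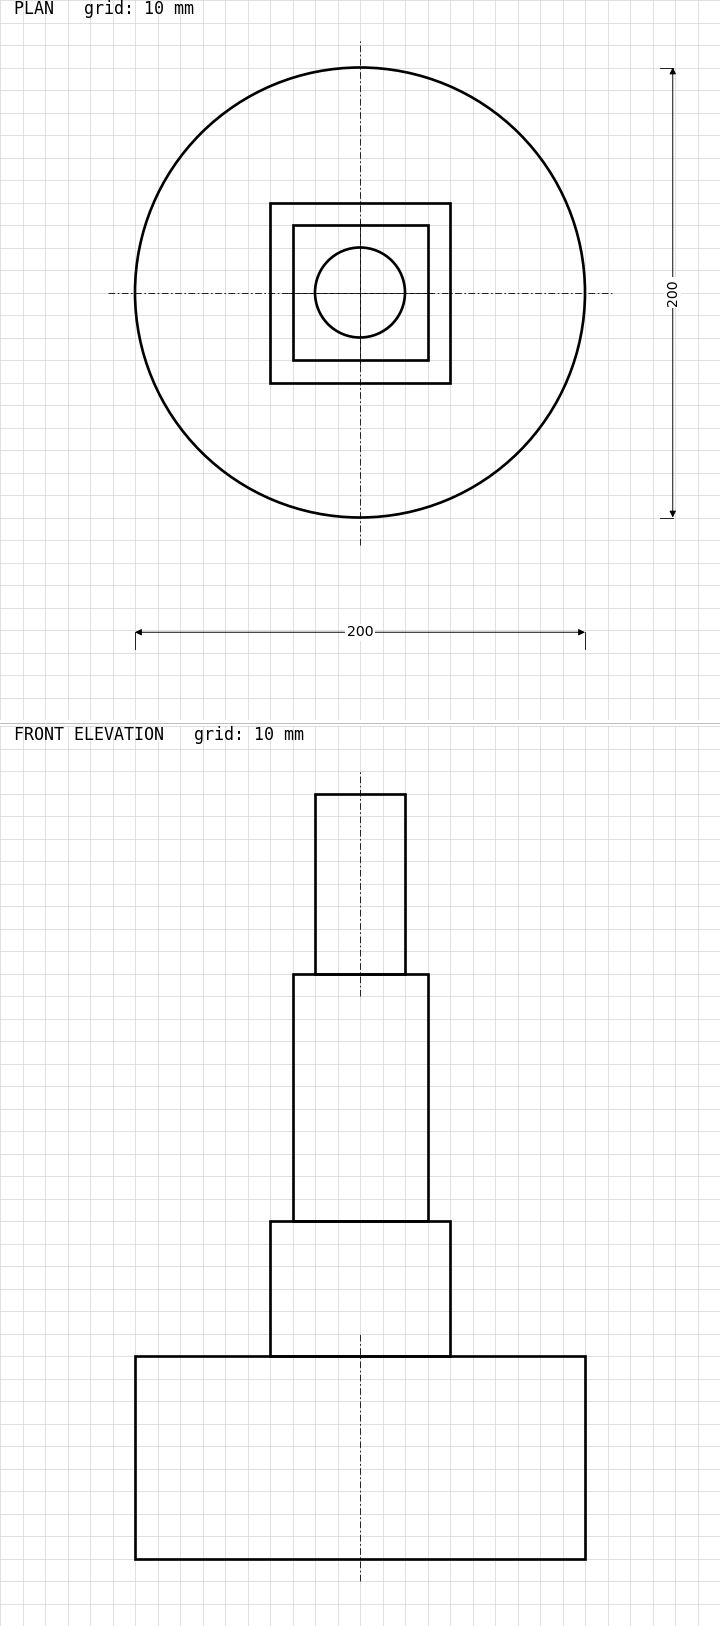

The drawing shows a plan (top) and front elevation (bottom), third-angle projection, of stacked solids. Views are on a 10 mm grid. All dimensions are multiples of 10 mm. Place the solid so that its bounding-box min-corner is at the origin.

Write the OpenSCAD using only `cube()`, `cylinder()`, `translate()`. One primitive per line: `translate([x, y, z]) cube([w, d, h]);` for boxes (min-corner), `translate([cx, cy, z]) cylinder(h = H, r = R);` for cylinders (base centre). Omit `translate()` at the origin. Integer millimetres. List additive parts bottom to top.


translate([100, 100, 0]) cylinder(h = 90, r = 100);
translate([60, 60, 90]) cube([80, 80, 60]);
translate([70, 70, 150]) cube([60, 60, 110]);
translate([100, 100, 260]) cylinder(h = 80, r = 20);
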